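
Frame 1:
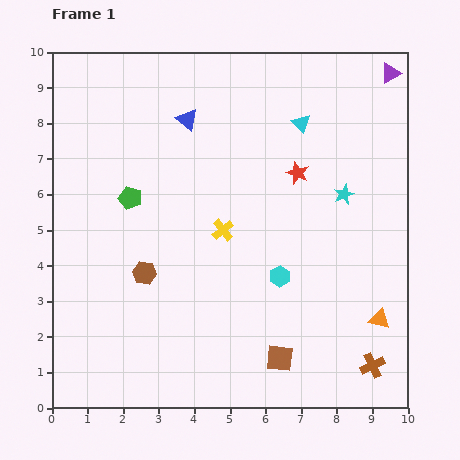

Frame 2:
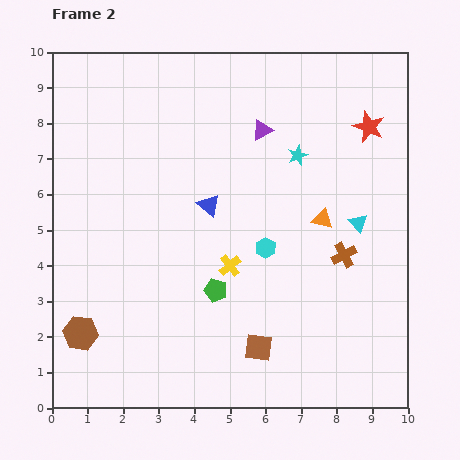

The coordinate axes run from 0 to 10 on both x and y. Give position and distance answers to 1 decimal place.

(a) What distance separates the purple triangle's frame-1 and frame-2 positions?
3.9

The purple triangle moved from (9.5, 9.4) to (5.9, 7.8), a distance of √(3.6² + 1.6²) ≈ 3.9.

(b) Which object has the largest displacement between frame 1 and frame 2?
the purple triangle

(moved 3.9; next 3.5)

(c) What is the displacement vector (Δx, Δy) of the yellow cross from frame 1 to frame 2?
(0.2, -1.0)

The yellow cross was at (4.8, 5.0) in frame 1 and (5.0, 4.0) in frame 2.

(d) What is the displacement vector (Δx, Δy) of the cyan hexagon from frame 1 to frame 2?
(-0.4, 0.8)

The cyan hexagon was at (6.4, 3.7) in frame 1 and (6.0, 4.5) in frame 2.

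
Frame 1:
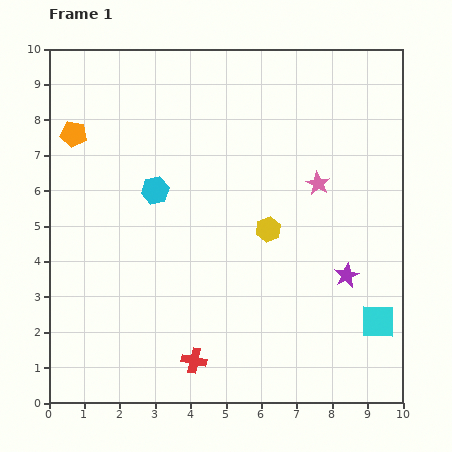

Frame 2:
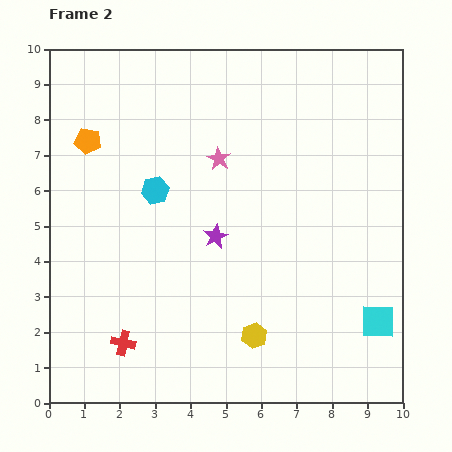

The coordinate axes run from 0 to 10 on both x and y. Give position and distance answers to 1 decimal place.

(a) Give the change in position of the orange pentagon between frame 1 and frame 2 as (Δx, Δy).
(0.4, -0.2)

The orange pentagon was at (0.7, 7.6) in frame 1 and (1.1, 7.4) in frame 2.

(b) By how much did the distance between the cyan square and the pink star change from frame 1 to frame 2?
+2.1

Distance in frame 1: 4.3. Distance in frame 2: 6.4.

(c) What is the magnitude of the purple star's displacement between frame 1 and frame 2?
3.9

The purple star moved from (8.4, 3.6) to (4.7, 4.7), a distance of √(3.7² + 1.1²) ≈ 3.9.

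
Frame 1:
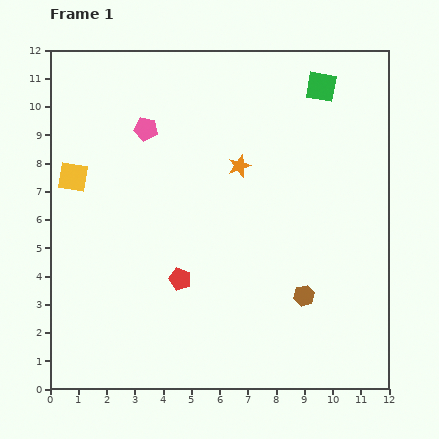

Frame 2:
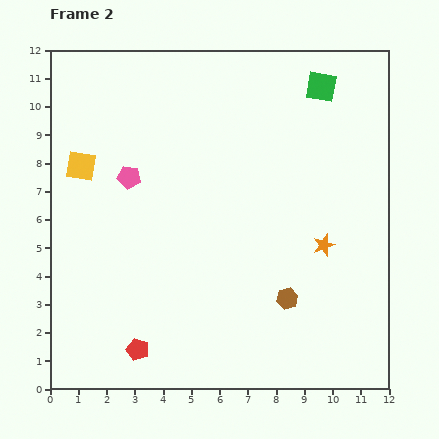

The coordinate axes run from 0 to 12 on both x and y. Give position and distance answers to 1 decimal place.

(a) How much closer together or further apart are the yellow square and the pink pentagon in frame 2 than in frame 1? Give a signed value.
-1.4

Distance in frame 1: 3.1. Distance in frame 2: 1.7.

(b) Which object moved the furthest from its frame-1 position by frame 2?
the orange star

(moved 4.1; next 2.9)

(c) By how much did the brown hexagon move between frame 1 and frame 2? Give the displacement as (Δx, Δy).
(-0.6, -0.1)

The brown hexagon was at (9.0, 3.3) in frame 1 and (8.4, 3.2) in frame 2.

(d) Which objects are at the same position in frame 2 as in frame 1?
the green square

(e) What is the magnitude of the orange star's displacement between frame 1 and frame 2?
4.1

The orange star moved from (6.7, 7.9) to (9.7, 5.1), a distance of √(3.0² + 2.8²) ≈ 4.1.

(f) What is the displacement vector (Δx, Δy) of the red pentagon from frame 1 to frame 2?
(-1.5, -2.5)

The red pentagon was at (4.6, 3.9) in frame 1 and (3.1, 1.4) in frame 2.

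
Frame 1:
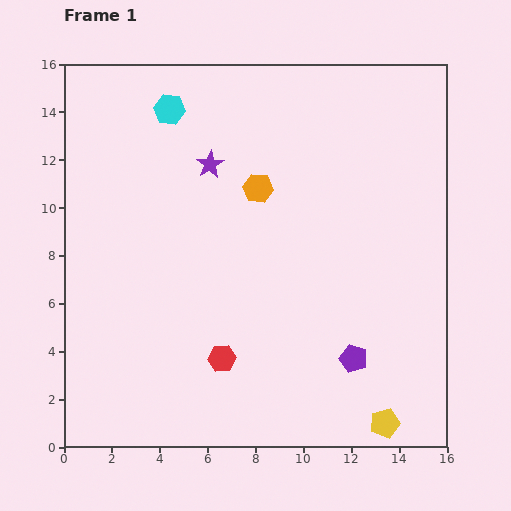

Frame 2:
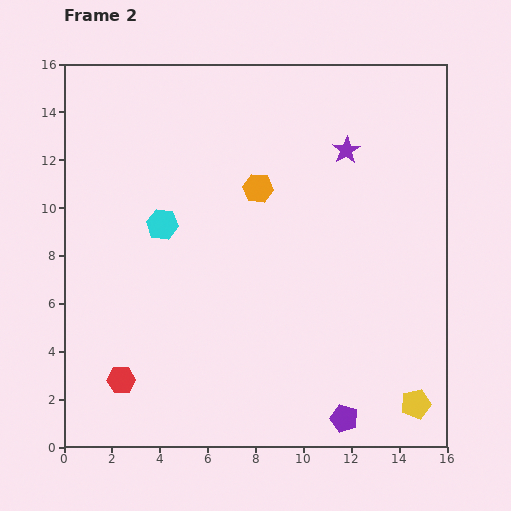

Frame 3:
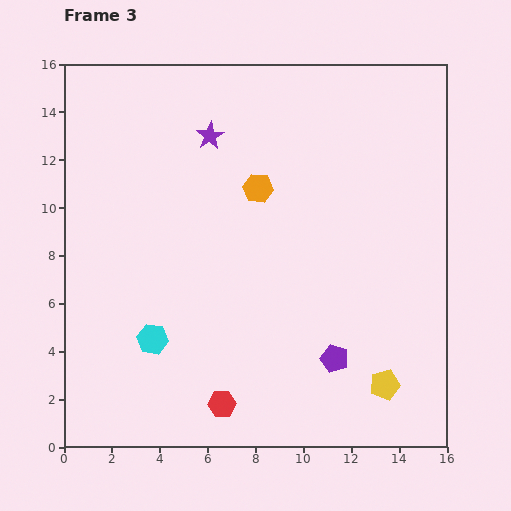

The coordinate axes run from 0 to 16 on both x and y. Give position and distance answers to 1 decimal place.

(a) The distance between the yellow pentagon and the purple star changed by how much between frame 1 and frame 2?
-2.0

Distance in frame 1: 13.0. Distance in frame 2: 11.0.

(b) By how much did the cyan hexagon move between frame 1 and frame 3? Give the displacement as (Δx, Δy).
(-0.7, -9.6)

The cyan hexagon was at (4.4, 14.1) in frame 1 and (3.7, 4.5) in frame 3.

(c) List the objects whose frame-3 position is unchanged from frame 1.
the orange hexagon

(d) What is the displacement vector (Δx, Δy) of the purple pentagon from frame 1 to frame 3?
(-0.8, 0.0)

The purple pentagon was at (12.1, 3.7) in frame 1 and (11.3, 3.7) in frame 3.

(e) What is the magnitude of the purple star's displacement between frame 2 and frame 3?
5.7

The purple star moved from (11.8, 12.4) to (6.1, 13.0), a distance of √(5.7² + 0.6²) ≈ 5.7.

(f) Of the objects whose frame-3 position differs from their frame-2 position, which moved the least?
the yellow pentagon

(moved 1.5)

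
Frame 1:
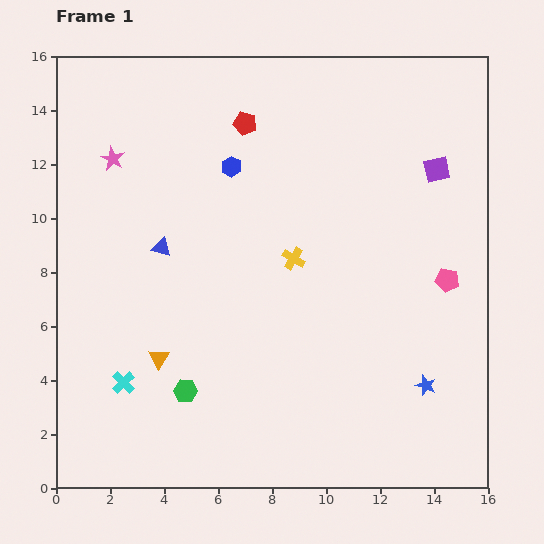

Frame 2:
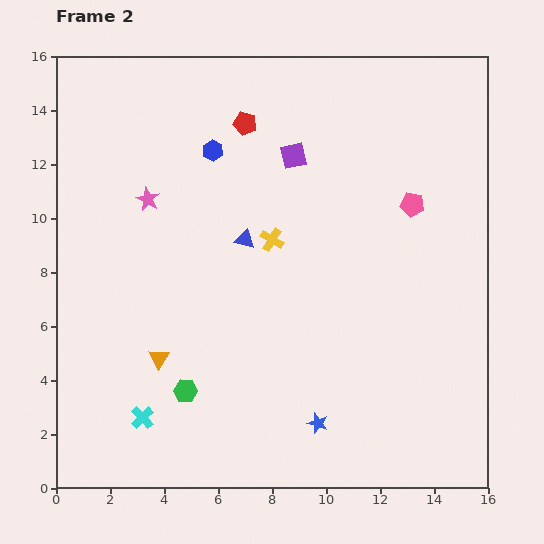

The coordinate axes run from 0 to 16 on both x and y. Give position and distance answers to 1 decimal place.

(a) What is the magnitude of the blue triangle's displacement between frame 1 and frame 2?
3.1

The blue triangle moved from (3.9, 8.9) to (7.0, 9.2), a distance of √(3.1² + 0.3²) ≈ 3.1.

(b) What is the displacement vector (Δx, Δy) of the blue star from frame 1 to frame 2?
(-4.0, -1.4)

The blue star was at (13.7, 3.8) in frame 1 and (9.7, 2.4) in frame 2.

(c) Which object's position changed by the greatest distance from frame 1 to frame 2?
the purple square

(moved 5.3; next 4.2)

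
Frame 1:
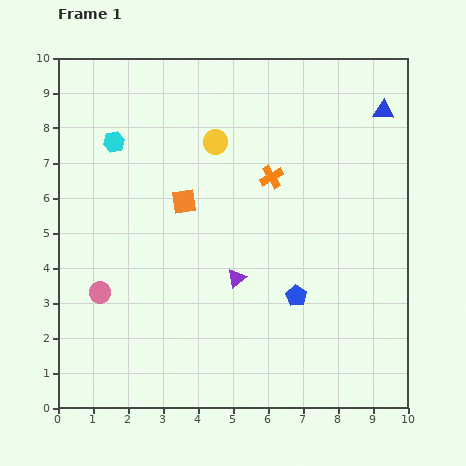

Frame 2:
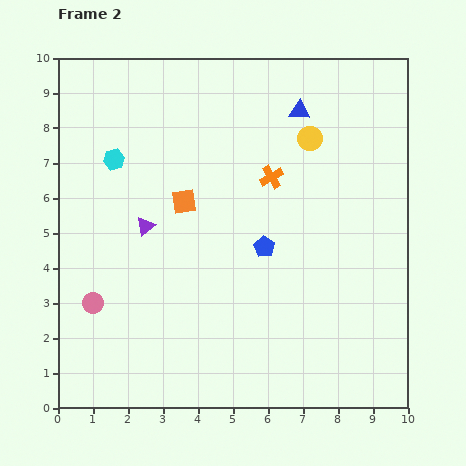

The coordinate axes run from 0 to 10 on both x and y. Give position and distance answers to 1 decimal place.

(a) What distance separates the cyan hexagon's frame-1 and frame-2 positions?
0.5

The cyan hexagon moved from (1.6, 7.6) to (1.6, 7.1), a distance of √(0.0² + 0.5²) ≈ 0.5.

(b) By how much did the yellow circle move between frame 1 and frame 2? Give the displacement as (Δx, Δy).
(2.7, 0.1)

The yellow circle was at (4.5, 7.6) in frame 1 and (7.2, 7.7) in frame 2.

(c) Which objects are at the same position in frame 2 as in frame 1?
the orange square, the orange cross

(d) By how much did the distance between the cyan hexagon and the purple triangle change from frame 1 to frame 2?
-3.1

Distance in frame 1: 5.2. Distance in frame 2: 2.1.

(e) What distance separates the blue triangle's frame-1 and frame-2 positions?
2.4

The blue triangle moved from (9.3, 8.5) to (6.9, 8.5), a distance of √(2.4² + 0.0²) ≈ 2.4.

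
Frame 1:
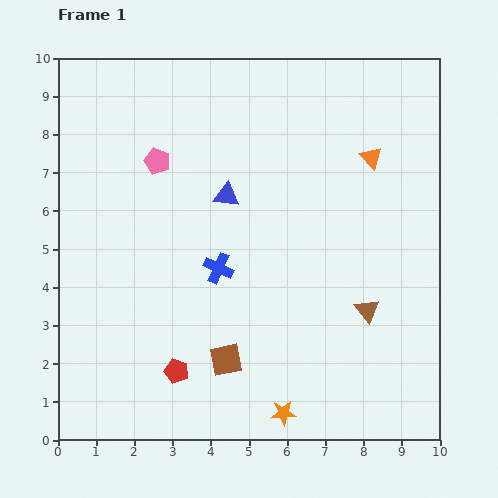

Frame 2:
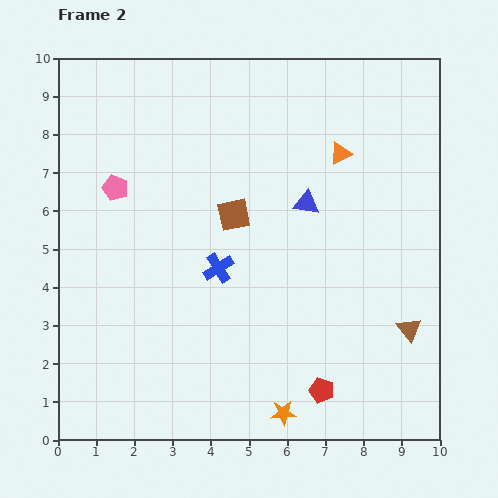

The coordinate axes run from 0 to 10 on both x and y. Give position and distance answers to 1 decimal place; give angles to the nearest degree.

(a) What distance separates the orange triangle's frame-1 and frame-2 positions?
0.8

The orange triangle moved from (8.2, 7.4) to (7.4, 7.5), a distance of √(0.8² + 0.1²) ≈ 0.8.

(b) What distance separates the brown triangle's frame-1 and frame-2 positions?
1.2

The brown triangle moved from (8.1, 3.4) to (9.2, 2.9), a distance of √(1.1² + 0.5²) ≈ 1.2.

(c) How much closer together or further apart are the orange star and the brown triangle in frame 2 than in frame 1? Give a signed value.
+0.5

Distance in frame 1: 3.5. Distance in frame 2: 4.0.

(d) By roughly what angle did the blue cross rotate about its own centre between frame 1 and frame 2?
34° clockwise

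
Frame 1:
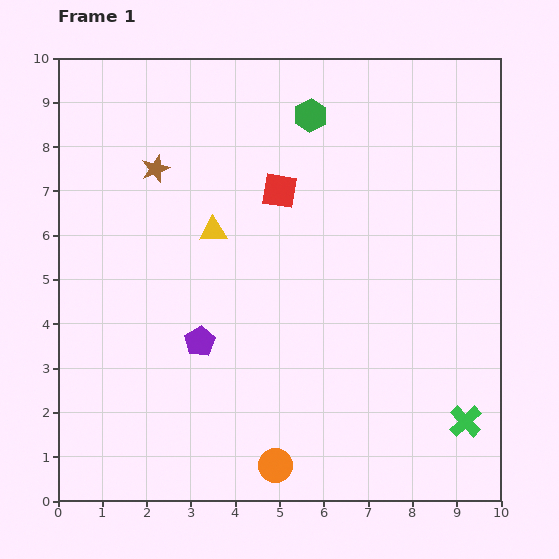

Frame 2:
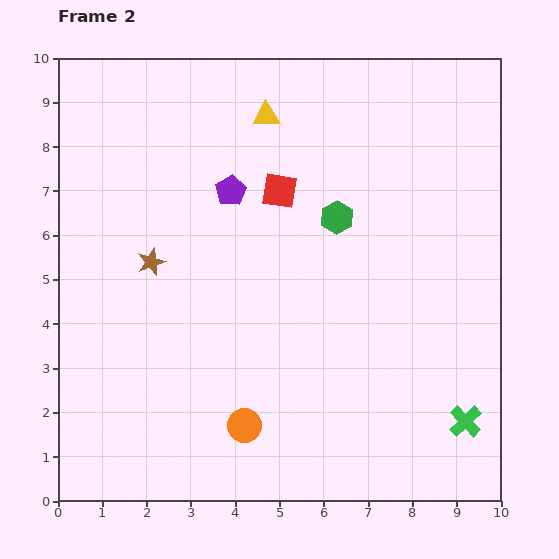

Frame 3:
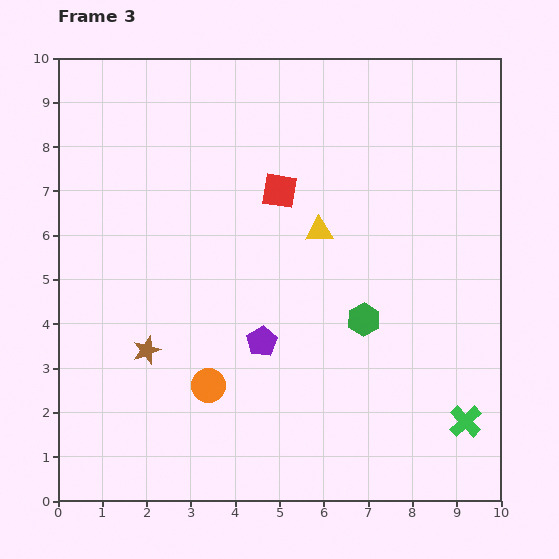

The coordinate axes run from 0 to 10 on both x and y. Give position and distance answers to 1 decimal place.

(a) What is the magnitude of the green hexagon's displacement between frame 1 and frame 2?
2.4

The green hexagon moved from (5.7, 8.7) to (6.3, 6.4), a distance of √(0.6² + 2.3²) ≈ 2.4.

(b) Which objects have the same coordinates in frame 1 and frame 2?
the red square, the green cross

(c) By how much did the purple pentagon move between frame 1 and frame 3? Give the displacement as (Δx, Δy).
(1.4, 0.0)

The purple pentagon was at (3.2, 3.6) in frame 1 and (4.6, 3.6) in frame 3.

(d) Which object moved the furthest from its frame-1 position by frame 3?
the green hexagon

(moved 4.8; next 4.1)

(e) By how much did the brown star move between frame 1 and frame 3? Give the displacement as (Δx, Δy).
(-0.2, -4.1)

The brown star was at (2.2, 7.5) in frame 1 and (2.0, 3.4) in frame 3.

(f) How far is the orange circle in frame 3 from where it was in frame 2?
1.2

The orange circle moved from (4.2, 1.7) to (3.4, 2.6), a distance of √(0.8² + 0.9²) ≈ 1.2.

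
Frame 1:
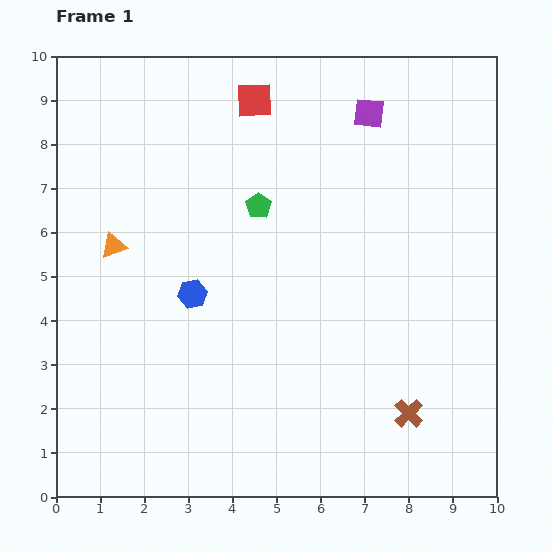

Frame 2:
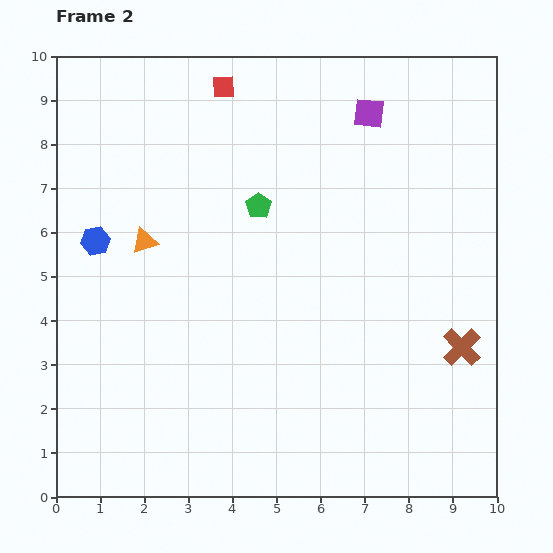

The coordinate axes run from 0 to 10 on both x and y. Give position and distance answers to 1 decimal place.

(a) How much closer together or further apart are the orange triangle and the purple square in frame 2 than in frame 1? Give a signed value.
-0.6

Distance in frame 1: 6.5. Distance in frame 2: 5.9.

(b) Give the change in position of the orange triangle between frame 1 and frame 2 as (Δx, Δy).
(0.7, 0.1)

The orange triangle was at (1.3, 5.7) in frame 1 and (2.0, 5.8) in frame 2.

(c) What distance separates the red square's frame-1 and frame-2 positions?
0.8

The red square moved from (4.5, 9.0) to (3.8, 9.3), a distance of √(0.7² + 0.3²) ≈ 0.8.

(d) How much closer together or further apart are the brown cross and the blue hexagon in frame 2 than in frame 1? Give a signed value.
+3.0

Distance in frame 1: 5.6. Distance in frame 2: 8.6.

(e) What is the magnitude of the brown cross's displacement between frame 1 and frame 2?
1.9

The brown cross moved from (8.0, 1.9) to (9.2, 3.4), a distance of √(1.2² + 1.5²) ≈ 1.9.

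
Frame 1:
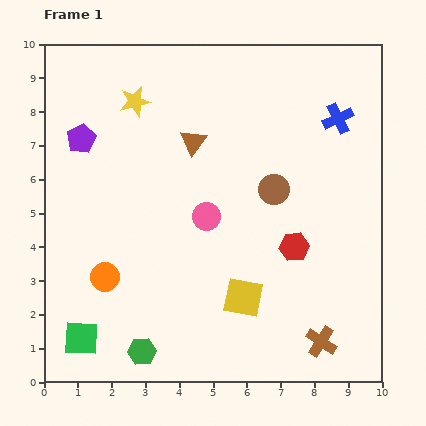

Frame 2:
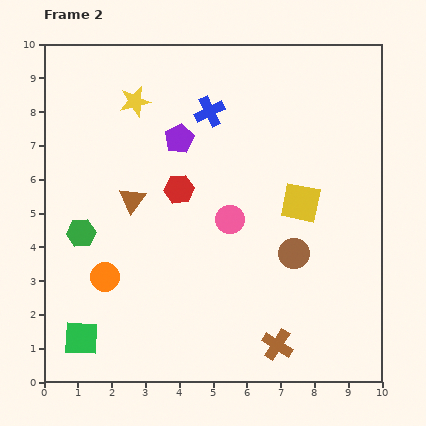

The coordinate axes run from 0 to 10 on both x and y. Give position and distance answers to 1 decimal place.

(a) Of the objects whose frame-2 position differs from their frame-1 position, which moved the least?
the pink circle

(moved 0.7)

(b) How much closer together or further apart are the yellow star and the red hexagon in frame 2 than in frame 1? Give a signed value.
-3.5

Distance in frame 1: 6.4. Distance in frame 2: 2.9.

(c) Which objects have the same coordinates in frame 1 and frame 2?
the yellow star, the green square, the orange circle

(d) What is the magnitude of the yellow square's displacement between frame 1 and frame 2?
3.3

The yellow square moved from (5.9, 2.5) to (7.6, 5.3), a distance of √(1.7² + 2.8²) ≈ 3.3.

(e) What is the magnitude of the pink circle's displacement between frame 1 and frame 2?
0.7

The pink circle moved from (4.8, 4.9) to (5.5, 4.8), a distance of √(0.7² + 0.1²) ≈ 0.7.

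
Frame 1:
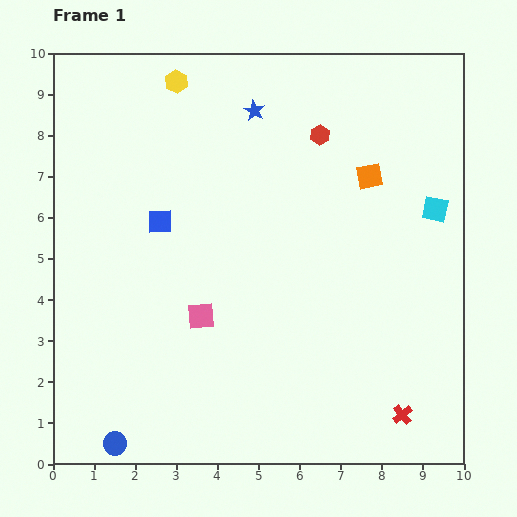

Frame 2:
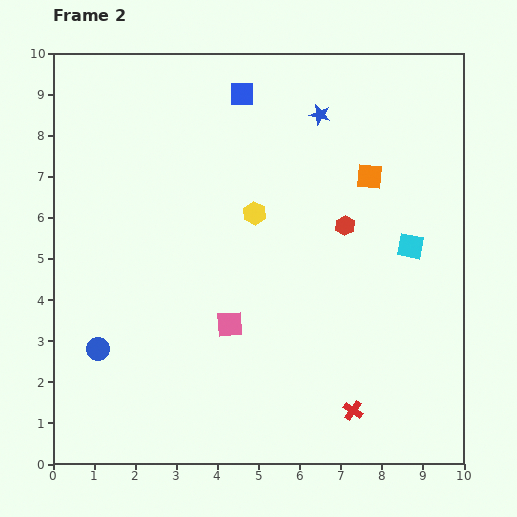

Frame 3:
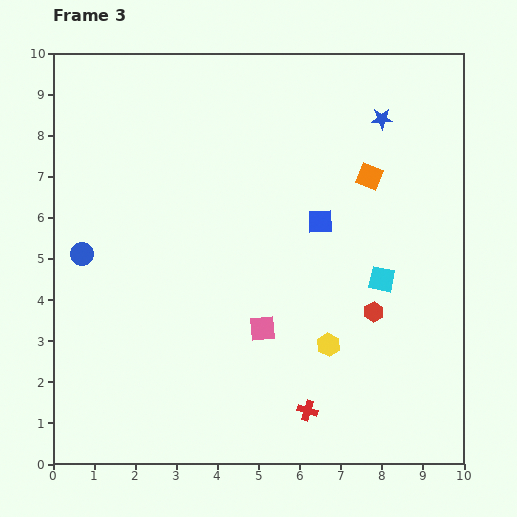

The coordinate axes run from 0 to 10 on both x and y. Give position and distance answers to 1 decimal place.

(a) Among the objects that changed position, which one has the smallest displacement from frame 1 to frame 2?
the pink square

(moved 0.7)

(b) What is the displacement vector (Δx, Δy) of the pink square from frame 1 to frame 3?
(1.5, -0.3)

The pink square was at (3.6, 3.6) in frame 1 and (5.1, 3.3) in frame 3.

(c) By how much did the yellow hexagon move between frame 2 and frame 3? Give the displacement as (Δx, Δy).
(1.8, -3.2)

The yellow hexagon was at (4.9, 6.1) in frame 2 and (6.7, 2.9) in frame 3.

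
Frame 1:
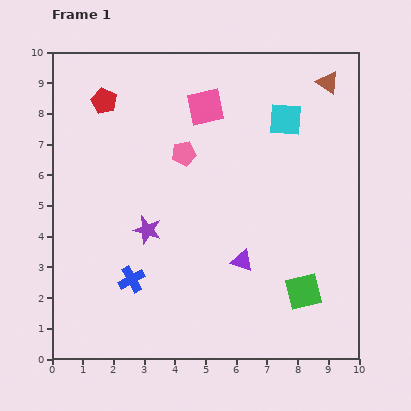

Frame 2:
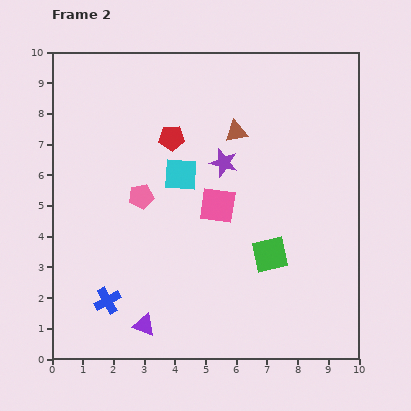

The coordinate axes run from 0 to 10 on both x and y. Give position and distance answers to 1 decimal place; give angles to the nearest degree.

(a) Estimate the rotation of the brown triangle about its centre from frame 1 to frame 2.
46° counter-clockwise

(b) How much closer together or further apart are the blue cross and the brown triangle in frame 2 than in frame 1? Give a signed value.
-2.2

Distance in frame 1: 9.1. Distance in frame 2: 6.9.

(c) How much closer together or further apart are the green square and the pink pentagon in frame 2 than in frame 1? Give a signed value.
-1.4

Distance in frame 1: 6.0. Distance in frame 2: 4.6.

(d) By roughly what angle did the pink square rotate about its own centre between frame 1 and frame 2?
21° clockwise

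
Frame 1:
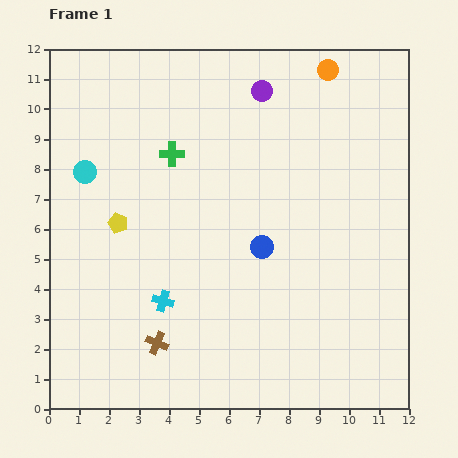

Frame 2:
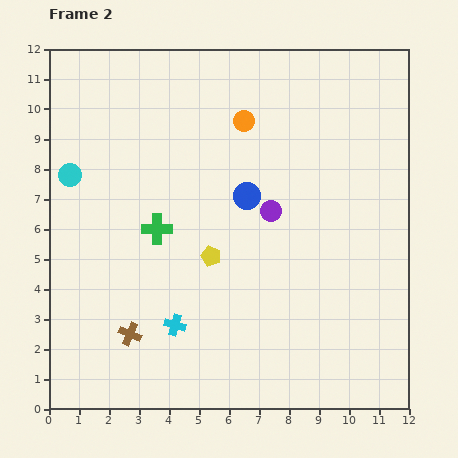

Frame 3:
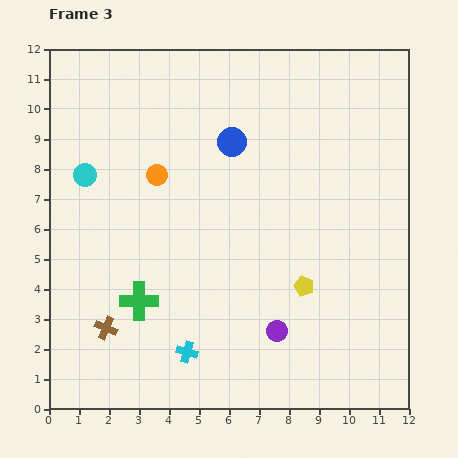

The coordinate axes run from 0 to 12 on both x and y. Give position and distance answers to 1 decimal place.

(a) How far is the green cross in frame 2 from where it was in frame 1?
2.5

The green cross moved from (4.1, 8.5) to (3.6, 6.0), a distance of √(0.5² + 2.5²) ≈ 2.5.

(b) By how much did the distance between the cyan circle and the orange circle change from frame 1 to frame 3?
-6.4

Distance in frame 1: 8.8. Distance in frame 3: 2.4.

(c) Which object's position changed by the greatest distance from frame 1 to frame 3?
the purple circle

(moved 8.0; next 6.7)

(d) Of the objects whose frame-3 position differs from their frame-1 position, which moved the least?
the cyan circle

(moved 0.1)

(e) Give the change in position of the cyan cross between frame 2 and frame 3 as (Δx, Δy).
(0.4, -0.9)

The cyan cross was at (4.2, 2.8) in frame 2 and (4.6, 1.9) in frame 3.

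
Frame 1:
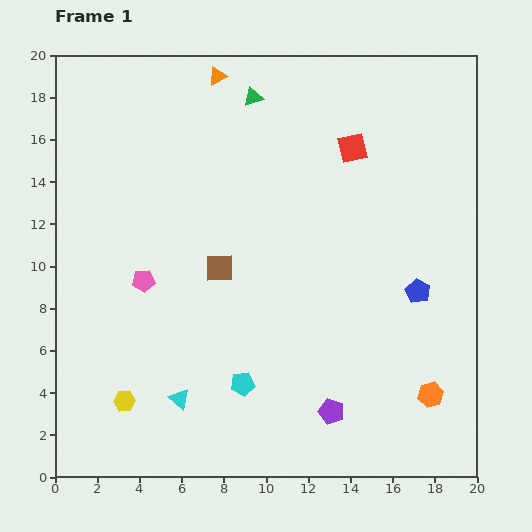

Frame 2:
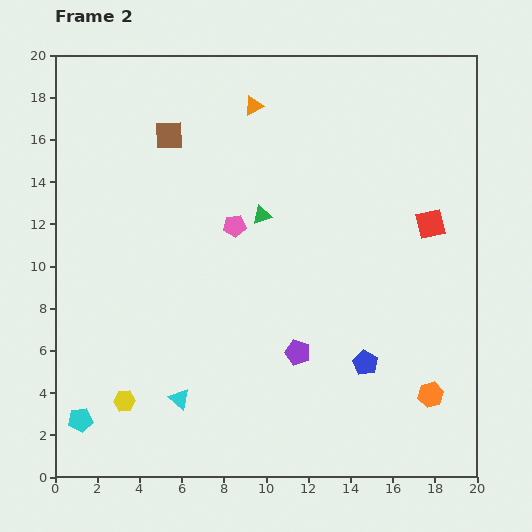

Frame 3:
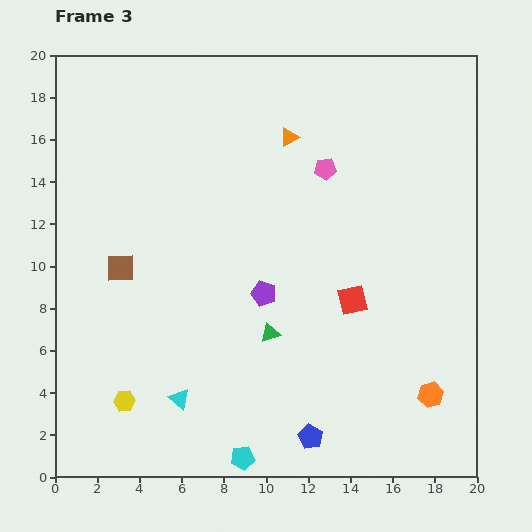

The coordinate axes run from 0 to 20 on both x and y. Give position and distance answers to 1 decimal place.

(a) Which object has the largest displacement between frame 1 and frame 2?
the cyan pentagon

(moved 7.9; next 6.7)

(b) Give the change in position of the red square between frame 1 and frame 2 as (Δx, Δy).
(3.7, -3.6)

The red square was at (14.1, 15.6) in frame 1 and (17.8, 12.0) in frame 2.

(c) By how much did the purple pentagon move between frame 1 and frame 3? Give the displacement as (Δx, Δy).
(-3.2, 5.6)

The purple pentagon was at (13.1, 3.1) in frame 1 and (9.9, 8.7) in frame 3.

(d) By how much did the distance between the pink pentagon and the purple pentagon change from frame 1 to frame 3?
-4.2

Distance in frame 1: 10.8. Distance in frame 3: 6.6.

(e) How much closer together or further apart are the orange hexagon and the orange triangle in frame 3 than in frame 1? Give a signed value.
-4.3

Distance in frame 1: 18.2. Distance in frame 3: 13.9.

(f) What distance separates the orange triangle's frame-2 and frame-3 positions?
2.3

The orange triangle moved from (9.4, 17.6) to (11.1, 16.1), a distance of √(1.7² + 1.5²) ≈ 2.3.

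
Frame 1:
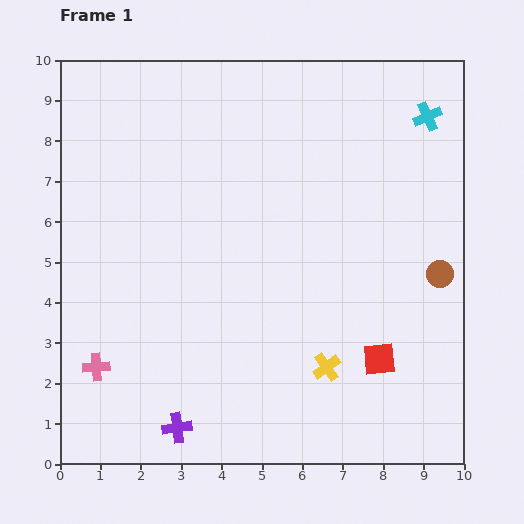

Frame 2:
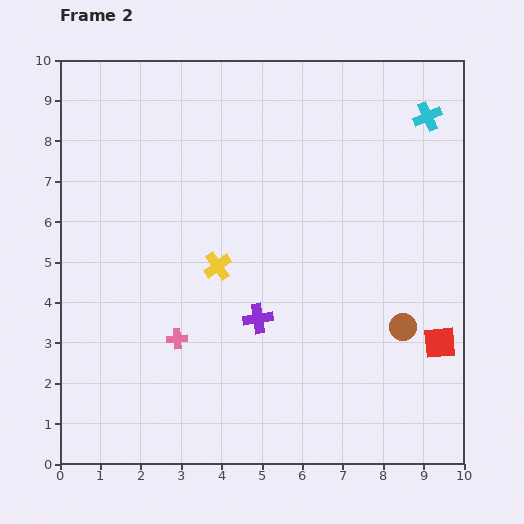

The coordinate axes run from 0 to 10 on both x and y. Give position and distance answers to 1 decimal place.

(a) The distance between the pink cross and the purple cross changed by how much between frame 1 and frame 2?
-0.4

Distance in frame 1: 2.5. Distance in frame 2: 2.1.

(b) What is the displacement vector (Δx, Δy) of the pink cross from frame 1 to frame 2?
(2.0, 0.7)

The pink cross was at (0.9, 2.4) in frame 1 and (2.9, 3.1) in frame 2.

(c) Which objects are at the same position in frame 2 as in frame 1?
the cyan cross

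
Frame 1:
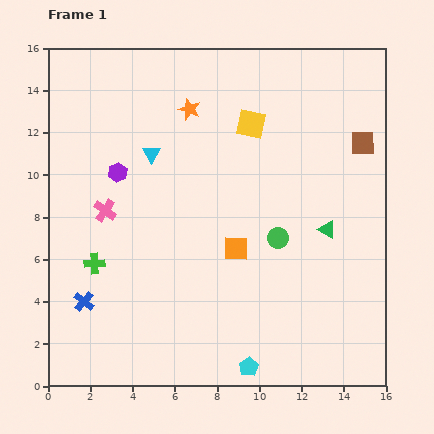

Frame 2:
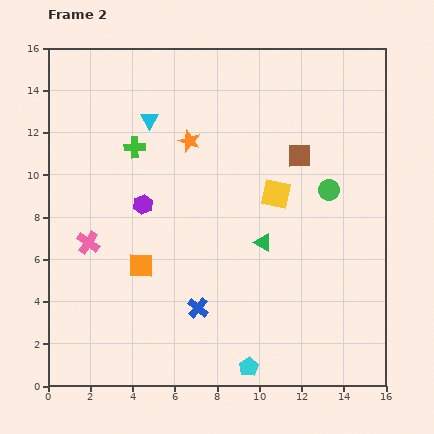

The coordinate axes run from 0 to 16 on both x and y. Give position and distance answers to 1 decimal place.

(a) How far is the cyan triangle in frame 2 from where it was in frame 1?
1.6

The cyan triangle moved from (4.9, 11.0) to (4.8, 12.6), a distance of √(0.1² + 1.6²) ≈ 1.6.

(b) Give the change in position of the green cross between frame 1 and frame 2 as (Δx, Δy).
(1.9, 5.5)

The green cross was at (2.2, 5.8) in frame 1 and (4.1, 11.3) in frame 2.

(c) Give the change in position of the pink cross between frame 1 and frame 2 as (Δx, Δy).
(-0.8, -1.5)

The pink cross was at (2.7, 8.3) in frame 1 and (1.9, 6.8) in frame 2.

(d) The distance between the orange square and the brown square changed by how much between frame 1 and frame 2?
+1.3

Distance in frame 1: 7.8. Distance in frame 2: 9.1.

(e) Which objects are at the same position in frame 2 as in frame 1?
the cyan pentagon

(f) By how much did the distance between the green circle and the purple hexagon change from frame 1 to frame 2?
+0.6

Distance in frame 1: 8.2. Distance in frame 2: 8.8.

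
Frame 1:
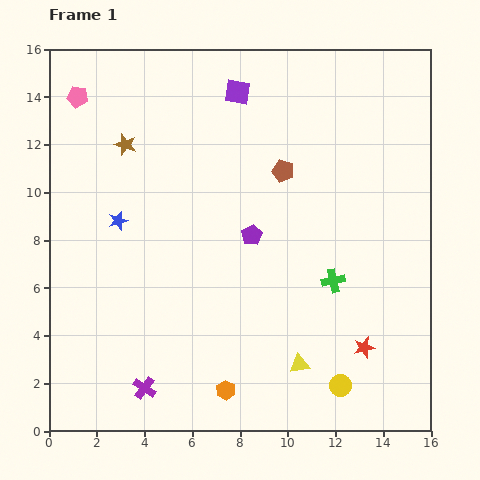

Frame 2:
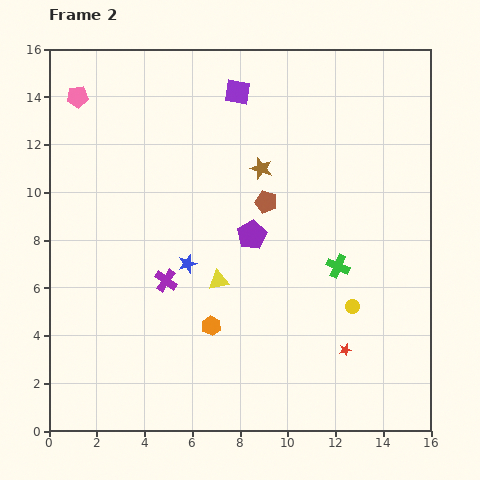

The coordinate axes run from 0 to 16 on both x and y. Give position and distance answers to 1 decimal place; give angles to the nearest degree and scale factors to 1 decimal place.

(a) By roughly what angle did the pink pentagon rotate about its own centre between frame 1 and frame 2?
15° counter-clockwise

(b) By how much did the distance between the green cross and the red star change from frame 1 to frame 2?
+0.4

Distance in frame 1: 3.1. Distance in frame 2: 3.5.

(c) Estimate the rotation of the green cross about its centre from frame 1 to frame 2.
35° clockwise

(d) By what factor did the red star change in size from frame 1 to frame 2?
0.6×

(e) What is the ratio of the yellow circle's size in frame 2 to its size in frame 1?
0.6×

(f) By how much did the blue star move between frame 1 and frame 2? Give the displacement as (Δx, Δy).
(2.9, -1.8)

The blue star was at (2.9, 8.8) in frame 1 and (5.8, 7.0) in frame 2.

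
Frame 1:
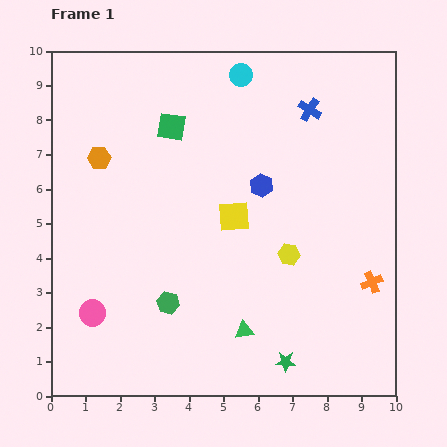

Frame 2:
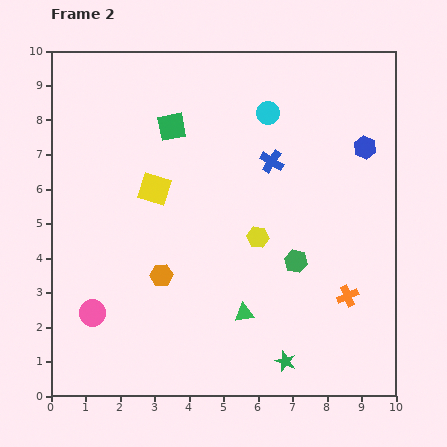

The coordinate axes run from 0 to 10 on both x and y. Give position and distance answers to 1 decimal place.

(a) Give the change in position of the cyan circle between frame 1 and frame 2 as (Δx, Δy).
(0.8, -1.1)

The cyan circle was at (5.5, 9.3) in frame 1 and (6.3, 8.2) in frame 2.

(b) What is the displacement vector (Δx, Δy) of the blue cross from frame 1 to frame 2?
(-1.1, -1.5)

The blue cross was at (7.5, 8.3) in frame 1 and (6.4, 6.8) in frame 2.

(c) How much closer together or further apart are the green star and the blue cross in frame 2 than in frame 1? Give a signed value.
-1.5

Distance in frame 1: 7.3. Distance in frame 2: 5.8.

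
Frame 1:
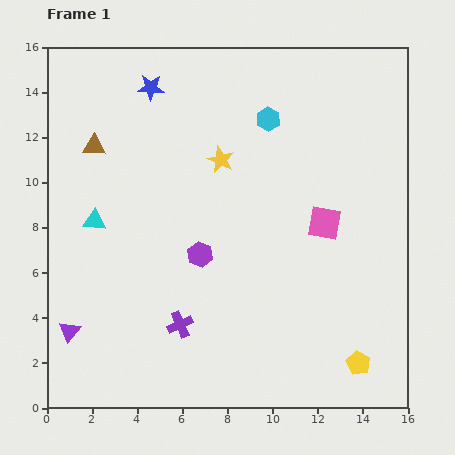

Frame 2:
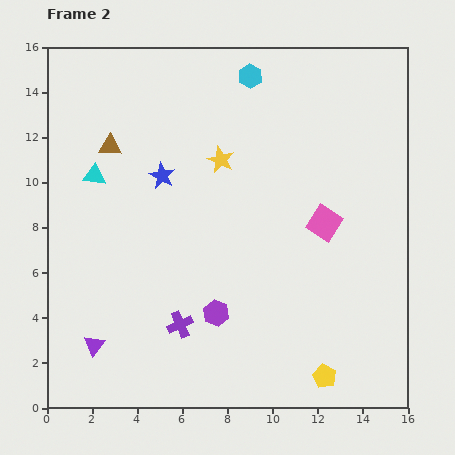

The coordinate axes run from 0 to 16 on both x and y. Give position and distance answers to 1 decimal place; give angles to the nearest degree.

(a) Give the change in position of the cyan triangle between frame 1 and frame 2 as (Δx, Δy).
(0.0, 2.0)

The cyan triangle was at (2.1, 8.3) in frame 1 and (2.1, 10.3) in frame 2.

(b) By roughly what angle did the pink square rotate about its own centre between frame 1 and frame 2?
23° clockwise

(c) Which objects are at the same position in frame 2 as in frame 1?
the pink square, the yellow star, the purple cross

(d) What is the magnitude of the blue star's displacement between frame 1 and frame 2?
3.9

The blue star moved from (4.6, 14.2) to (5.1, 10.3), a distance of √(0.5² + 3.9²) ≈ 3.9.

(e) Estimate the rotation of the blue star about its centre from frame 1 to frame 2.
26° clockwise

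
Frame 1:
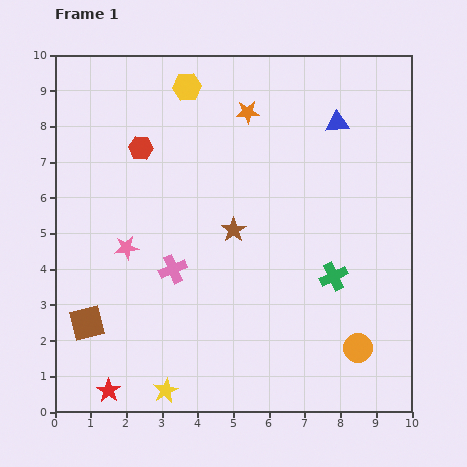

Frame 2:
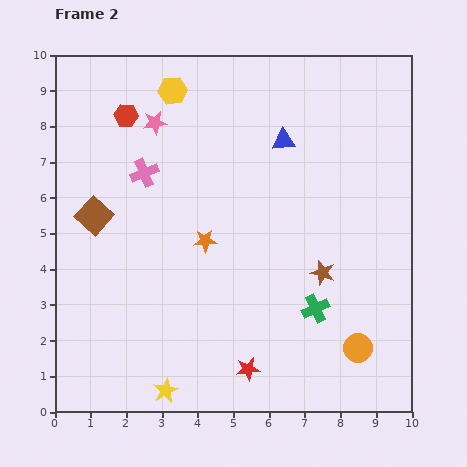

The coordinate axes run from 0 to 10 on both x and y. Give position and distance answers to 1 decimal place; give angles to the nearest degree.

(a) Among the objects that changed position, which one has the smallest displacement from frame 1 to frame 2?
the yellow hexagon

(moved 0.4)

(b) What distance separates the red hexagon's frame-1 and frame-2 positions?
1.0

The red hexagon moved from (2.4, 7.4) to (2.0, 8.3), a distance of √(0.4² + 0.9²) ≈ 1.0.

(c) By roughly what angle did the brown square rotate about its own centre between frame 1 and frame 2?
34° counter-clockwise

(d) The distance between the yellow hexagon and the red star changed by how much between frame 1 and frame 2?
-0.7

Distance in frame 1: 8.8. Distance in frame 2: 8.1.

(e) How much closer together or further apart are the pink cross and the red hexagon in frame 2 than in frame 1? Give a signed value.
-1.8

Distance in frame 1: 3.5. Distance in frame 2: 1.7.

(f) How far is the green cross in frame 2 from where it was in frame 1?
1.0

The green cross moved from (7.8, 3.8) to (7.3, 2.9), a distance of √(0.5² + 0.9²) ≈ 1.0.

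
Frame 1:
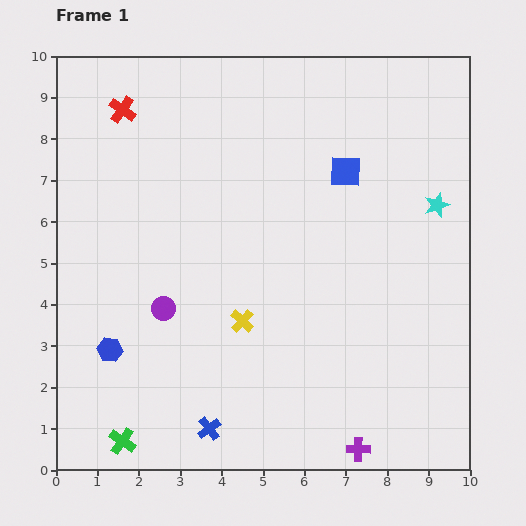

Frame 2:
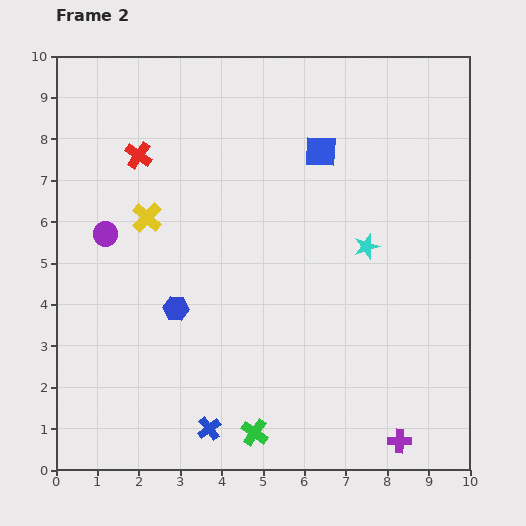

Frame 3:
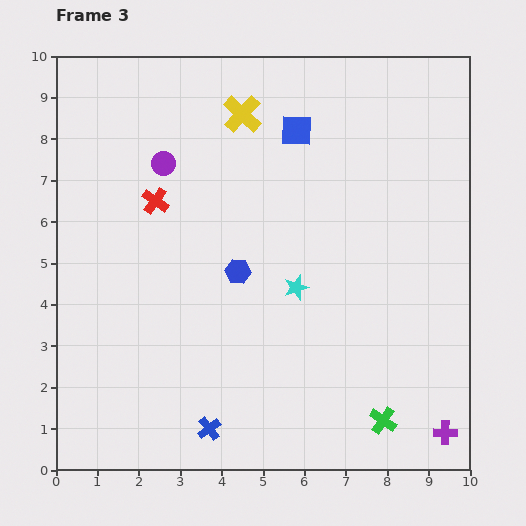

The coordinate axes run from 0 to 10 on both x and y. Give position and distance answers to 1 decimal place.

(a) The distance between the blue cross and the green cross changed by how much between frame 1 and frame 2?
-1.0

Distance in frame 1: 2.1. Distance in frame 2: 1.1.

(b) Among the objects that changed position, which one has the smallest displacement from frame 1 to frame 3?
the blue square

(moved 1.6)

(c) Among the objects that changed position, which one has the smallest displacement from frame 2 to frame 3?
the blue square

(moved 0.8)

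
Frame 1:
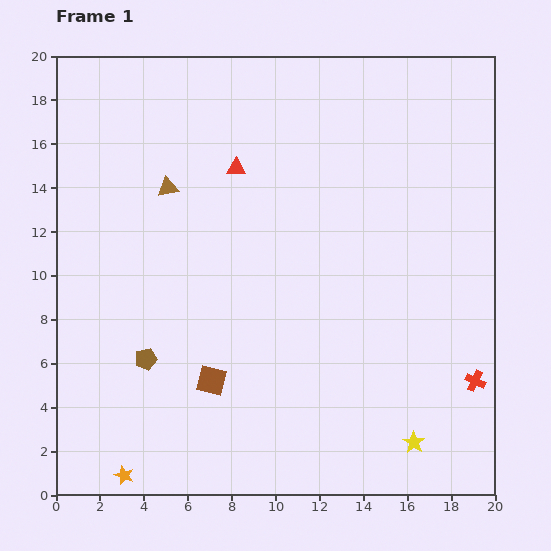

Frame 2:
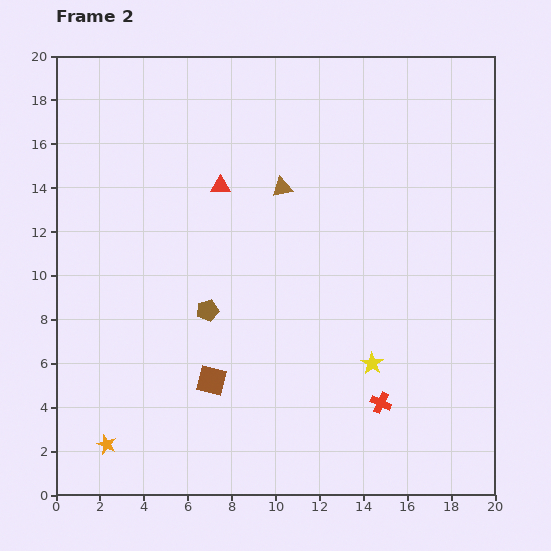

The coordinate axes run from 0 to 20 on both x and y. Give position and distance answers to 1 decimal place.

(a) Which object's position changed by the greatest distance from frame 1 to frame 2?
the brown triangle

(moved 5.2; next 4.4)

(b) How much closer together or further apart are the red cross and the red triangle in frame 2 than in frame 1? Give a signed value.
-2.3

Distance in frame 1: 14.6. Distance in frame 2: 12.3.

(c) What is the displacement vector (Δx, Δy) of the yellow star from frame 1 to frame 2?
(-1.9, 3.6)

The yellow star was at (16.3, 2.4) in frame 1 and (14.4, 6.0) in frame 2.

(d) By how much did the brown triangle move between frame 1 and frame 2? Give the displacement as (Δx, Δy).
(5.2, 0.0)

The brown triangle was at (5.1, 14.0) in frame 1 and (10.3, 14.0) in frame 2.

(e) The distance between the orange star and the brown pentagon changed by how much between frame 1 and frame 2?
+2.2

Distance in frame 1: 5.4. Distance in frame 2: 7.6.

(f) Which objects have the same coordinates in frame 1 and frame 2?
the brown square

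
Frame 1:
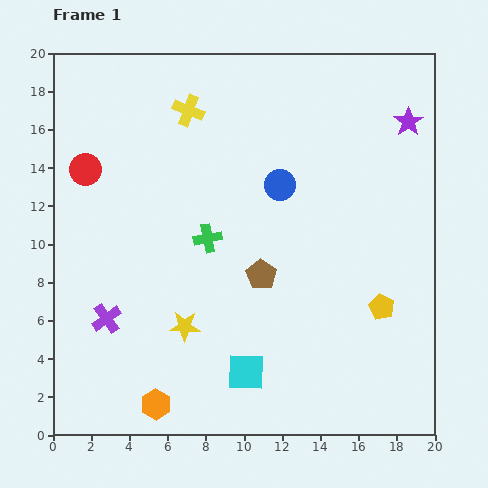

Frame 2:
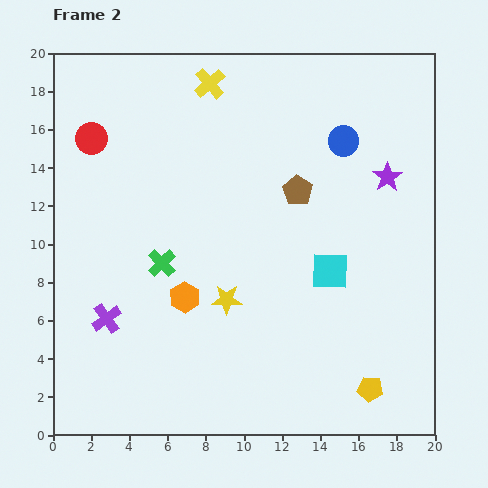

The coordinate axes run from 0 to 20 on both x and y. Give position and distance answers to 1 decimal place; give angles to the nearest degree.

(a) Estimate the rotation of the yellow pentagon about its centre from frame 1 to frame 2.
21° counter-clockwise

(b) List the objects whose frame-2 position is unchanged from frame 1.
the purple cross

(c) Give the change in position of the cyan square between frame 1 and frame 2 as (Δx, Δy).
(4.4, 5.3)

The cyan square was at (10.1, 3.3) in frame 1 and (14.5, 8.6) in frame 2.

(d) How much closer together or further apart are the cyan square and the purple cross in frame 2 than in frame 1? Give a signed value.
+4.2

Distance in frame 1: 7.8. Distance in frame 2: 12.0.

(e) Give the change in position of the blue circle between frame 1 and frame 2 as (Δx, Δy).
(3.3, 2.3)

The blue circle was at (11.9, 13.1) in frame 1 and (15.2, 15.4) in frame 2.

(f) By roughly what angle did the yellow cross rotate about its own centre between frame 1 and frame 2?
29° clockwise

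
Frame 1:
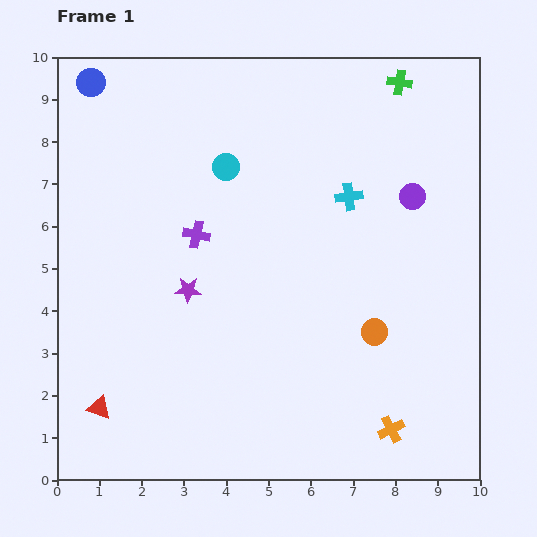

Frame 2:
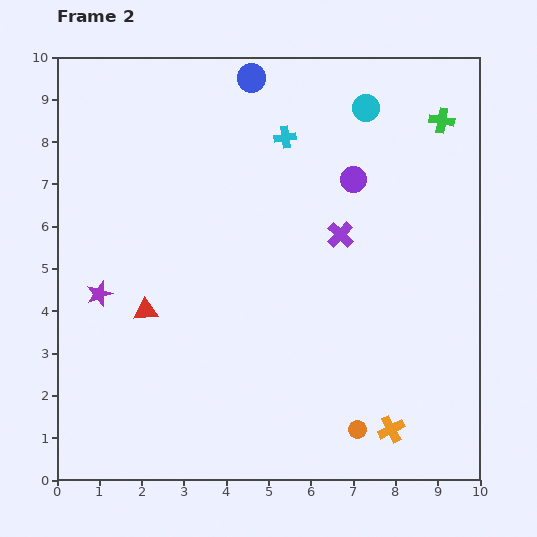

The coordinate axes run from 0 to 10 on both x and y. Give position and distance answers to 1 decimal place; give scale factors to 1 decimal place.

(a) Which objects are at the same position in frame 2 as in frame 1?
the orange cross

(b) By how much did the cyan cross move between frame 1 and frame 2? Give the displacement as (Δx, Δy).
(-1.5, 1.4)

The cyan cross was at (6.9, 6.7) in frame 1 and (5.4, 8.1) in frame 2.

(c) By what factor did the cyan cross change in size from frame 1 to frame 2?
0.8×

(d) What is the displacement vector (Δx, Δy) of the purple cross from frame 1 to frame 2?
(3.4, 0.0)

The purple cross was at (3.3, 5.8) in frame 1 and (6.7, 5.8) in frame 2.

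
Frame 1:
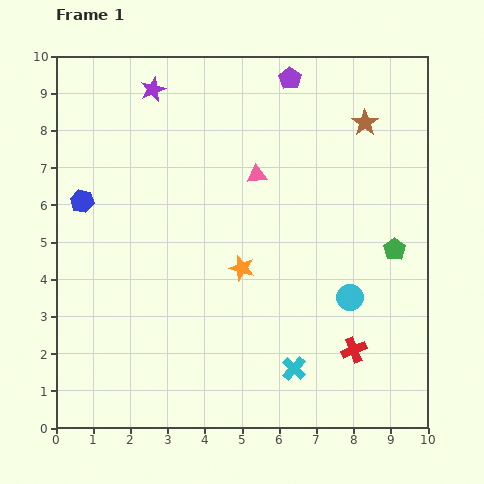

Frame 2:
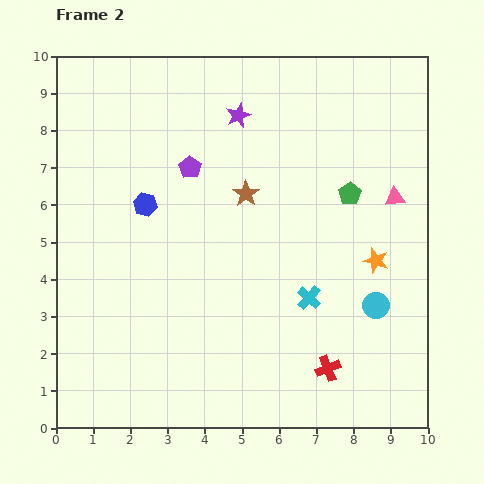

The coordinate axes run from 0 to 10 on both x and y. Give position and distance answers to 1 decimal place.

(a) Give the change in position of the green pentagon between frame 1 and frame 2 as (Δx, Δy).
(-1.2, 1.5)

The green pentagon was at (9.1, 4.8) in frame 1 and (7.9, 6.3) in frame 2.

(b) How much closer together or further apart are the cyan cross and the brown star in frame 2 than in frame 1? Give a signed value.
-3.6

Distance in frame 1: 6.9. Distance in frame 2: 3.3.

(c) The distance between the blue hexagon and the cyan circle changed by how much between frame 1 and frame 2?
-0.9

Distance in frame 1: 7.7. Distance in frame 2: 6.8.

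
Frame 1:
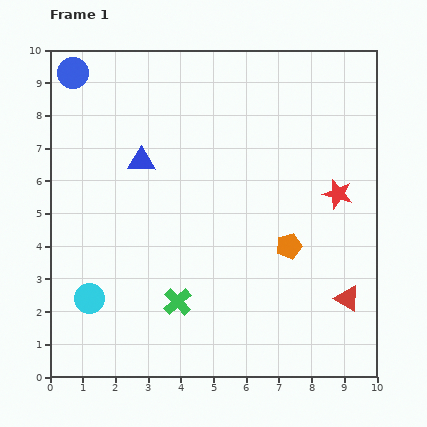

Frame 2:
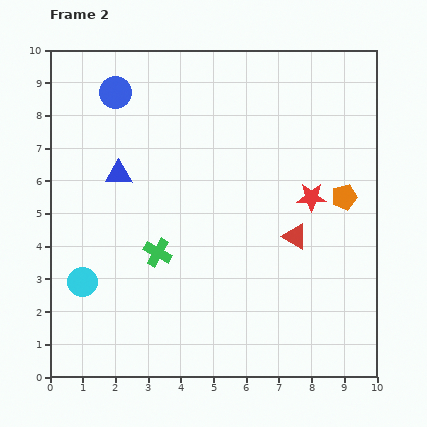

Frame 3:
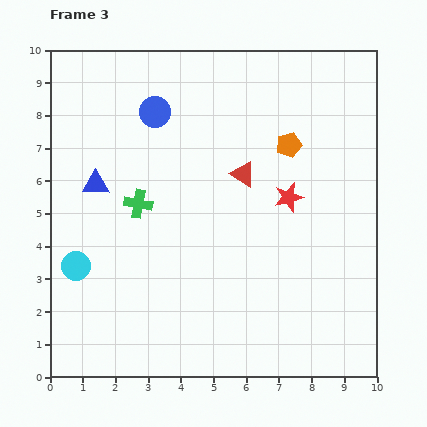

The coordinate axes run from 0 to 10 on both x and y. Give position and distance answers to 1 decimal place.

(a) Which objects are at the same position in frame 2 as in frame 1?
none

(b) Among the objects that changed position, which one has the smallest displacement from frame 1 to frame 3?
the cyan circle

(moved 1.1)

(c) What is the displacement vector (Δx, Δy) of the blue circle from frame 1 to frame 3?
(2.5, -1.2)

The blue circle was at (0.7, 9.3) in frame 1 and (3.2, 8.1) in frame 3.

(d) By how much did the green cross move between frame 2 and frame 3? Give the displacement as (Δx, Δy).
(-0.6, 1.5)

The green cross was at (3.3, 3.8) in frame 2 and (2.7, 5.3) in frame 3.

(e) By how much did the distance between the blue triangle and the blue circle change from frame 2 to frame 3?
+0.3

Distance in frame 2: 2.5. Distance in frame 3: 2.8.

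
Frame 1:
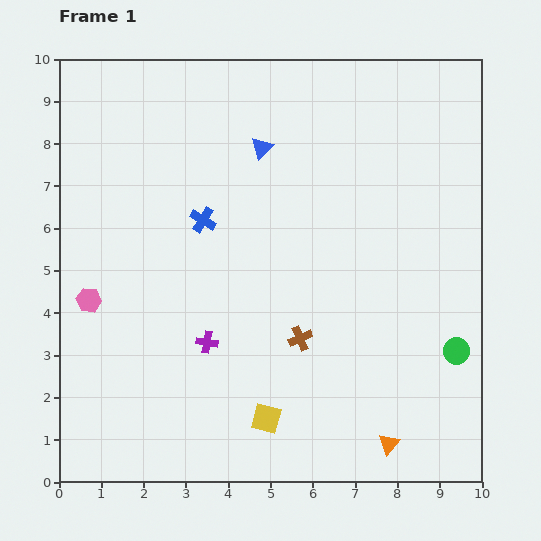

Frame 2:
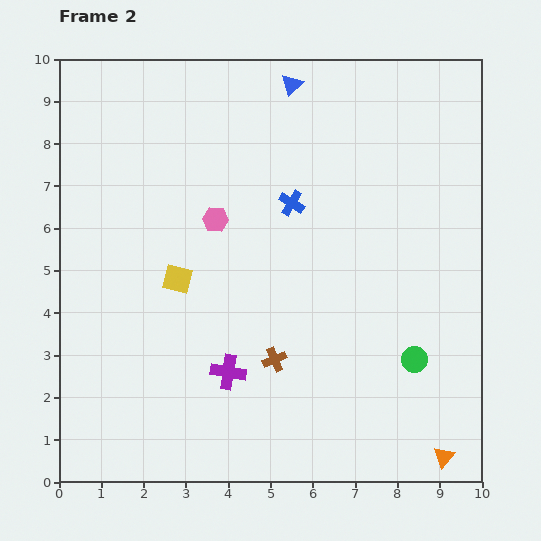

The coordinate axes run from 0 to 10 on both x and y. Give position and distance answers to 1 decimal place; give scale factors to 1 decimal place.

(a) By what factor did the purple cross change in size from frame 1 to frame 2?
1.6×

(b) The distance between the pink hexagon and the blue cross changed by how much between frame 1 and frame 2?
-1.5

Distance in frame 1: 3.3. Distance in frame 2: 1.8.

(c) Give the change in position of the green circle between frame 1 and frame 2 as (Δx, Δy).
(-1.0, -0.2)

The green circle was at (9.4, 3.1) in frame 1 and (8.4, 2.9) in frame 2.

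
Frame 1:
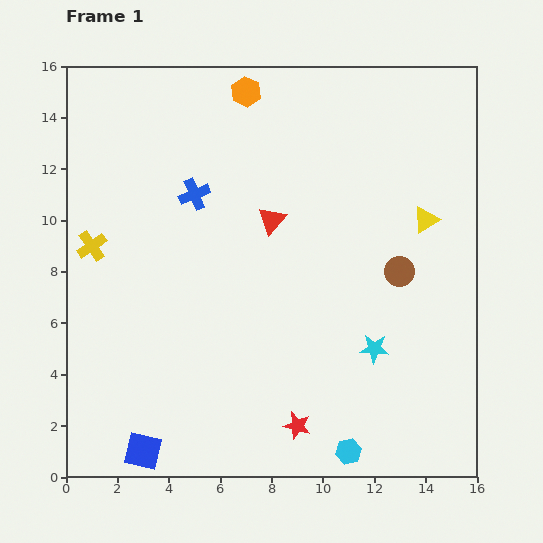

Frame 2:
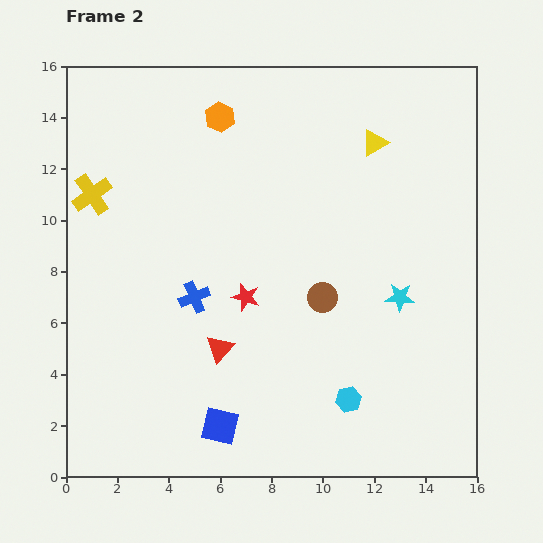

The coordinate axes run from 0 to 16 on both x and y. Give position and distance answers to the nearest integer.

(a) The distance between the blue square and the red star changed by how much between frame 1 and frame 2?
-1

Distance in frame 1: 6. Distance in frame 2: 5.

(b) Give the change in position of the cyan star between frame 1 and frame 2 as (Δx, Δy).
(1, 2)

The cyan star was at (12, 5) in frame 1 and (13, 7) in frame 2.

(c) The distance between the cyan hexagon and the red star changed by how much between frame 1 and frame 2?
+4

Distance in frame 1: 2. Distance in frame 2: 6.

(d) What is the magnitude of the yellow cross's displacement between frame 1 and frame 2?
2

The yellow cross moved from (1, 9) to (1, 11), a distance of √(0² + 2²) ≈ 2.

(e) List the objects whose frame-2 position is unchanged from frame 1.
none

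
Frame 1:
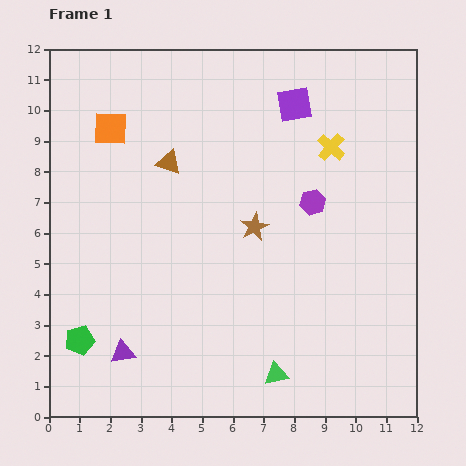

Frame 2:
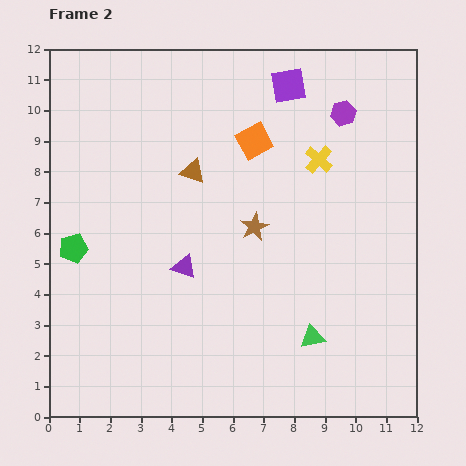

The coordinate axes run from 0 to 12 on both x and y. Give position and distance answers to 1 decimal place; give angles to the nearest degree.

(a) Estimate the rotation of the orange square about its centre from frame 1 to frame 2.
30° counter-clockwise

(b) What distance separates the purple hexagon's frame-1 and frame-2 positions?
3.1

The purple hexagon moved from (8.6, 7.0) to (9.6, 9.9), a distance of √(1.0² + 2.9²) ≈ 3.1.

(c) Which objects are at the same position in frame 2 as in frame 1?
the brown star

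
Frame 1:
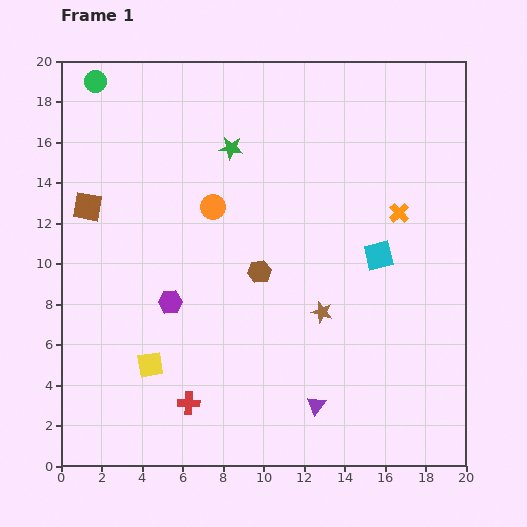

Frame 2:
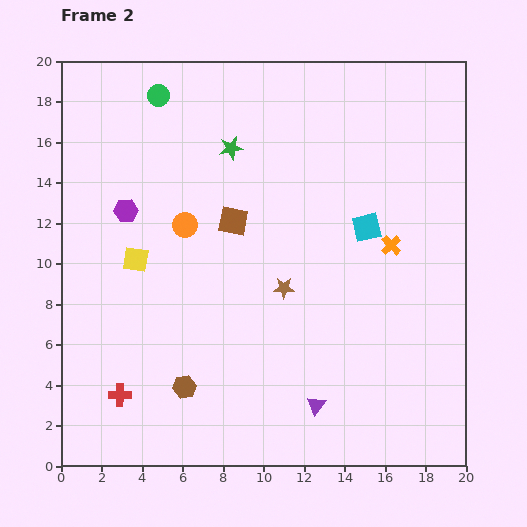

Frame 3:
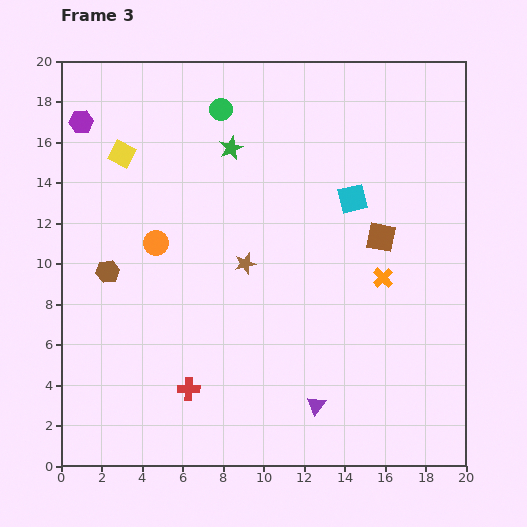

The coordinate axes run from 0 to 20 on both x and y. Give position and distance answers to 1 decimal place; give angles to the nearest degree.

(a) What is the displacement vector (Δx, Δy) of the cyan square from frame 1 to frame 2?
(-0.6, 1.4)

The cyan square was at (15.7, 10.4) in frame 1 and (15.1, 11.8) in frame 2.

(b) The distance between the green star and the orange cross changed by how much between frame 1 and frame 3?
+1.0

Distance in frame 1: 8.9. Distance in frame 3: 9.9.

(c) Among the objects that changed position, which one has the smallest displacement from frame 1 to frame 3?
the red cross

(moved 0.7)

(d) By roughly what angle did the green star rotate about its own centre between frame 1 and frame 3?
31° counter-clockwise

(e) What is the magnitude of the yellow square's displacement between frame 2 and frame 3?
5.2

The yellow square moved from (3.7, 10.2) to (3.0, 15.4), a distance of √(0.7² + 5.2²) ≈ 5.2.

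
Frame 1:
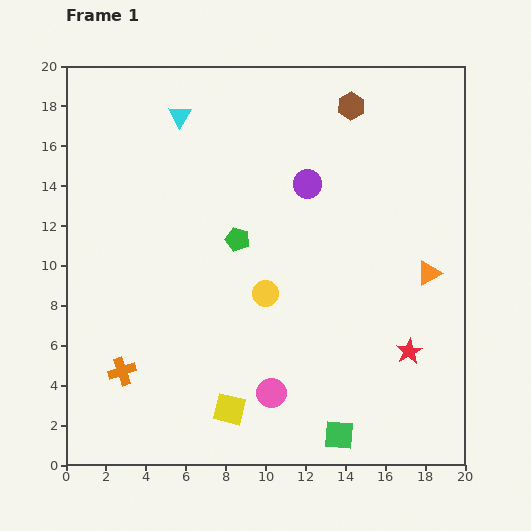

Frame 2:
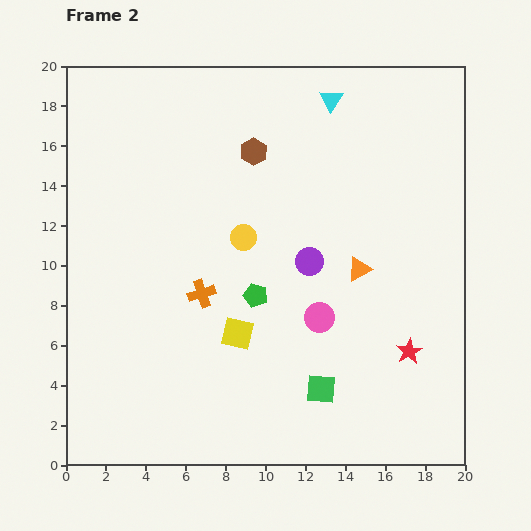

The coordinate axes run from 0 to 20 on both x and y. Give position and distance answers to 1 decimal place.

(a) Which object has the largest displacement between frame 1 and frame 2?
the cyan triangle

(moved 7.6; next 5.6)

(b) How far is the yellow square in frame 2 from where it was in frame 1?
3.8

The yellow square moved from (8.2, 2.8) to (8.6, 6.6), a distance of √(0.4² + 3.8²) ≈ 3.8.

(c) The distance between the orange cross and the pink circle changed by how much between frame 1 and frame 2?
-1.6

Distance in frame 1: 7.6. Distance in frame 2: 6.0.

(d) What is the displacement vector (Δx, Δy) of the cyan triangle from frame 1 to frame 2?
(7.6, 0.8)

The cyan triangle was at (5.7, 17.5) in frame 1 and (13.3, 18.3) in frame 2.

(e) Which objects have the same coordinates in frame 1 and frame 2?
the red star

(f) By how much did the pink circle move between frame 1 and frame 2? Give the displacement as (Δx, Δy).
(2.4, 3.8)

The pink circle was at (10.3, 3.6) in frame 1 and (12.7, 7.4) in frame 2.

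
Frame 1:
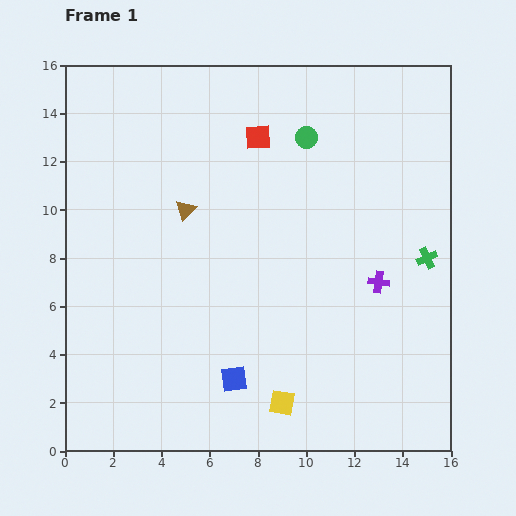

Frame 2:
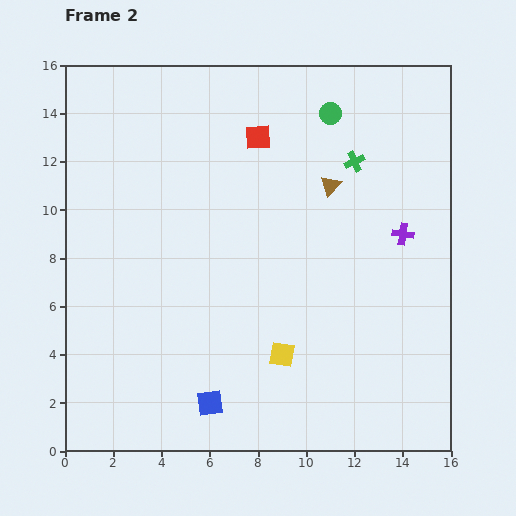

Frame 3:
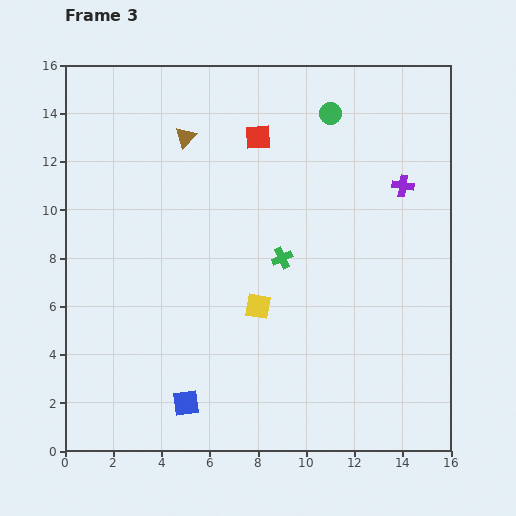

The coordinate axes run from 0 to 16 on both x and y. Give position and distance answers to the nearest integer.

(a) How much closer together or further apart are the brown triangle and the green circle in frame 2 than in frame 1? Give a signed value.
-3

Distance in frame 1: 6. Distance in frame 2: 3.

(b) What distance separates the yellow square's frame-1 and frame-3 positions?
4

The yellow square moved from (9, 2) to (8, 6), a distance of √(1² + 4²) ≈ 4.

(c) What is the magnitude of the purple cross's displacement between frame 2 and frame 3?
2

The purple cross moved from (14, 9) to (14, 11), a distance of √(0² + 2²) ≈ 2.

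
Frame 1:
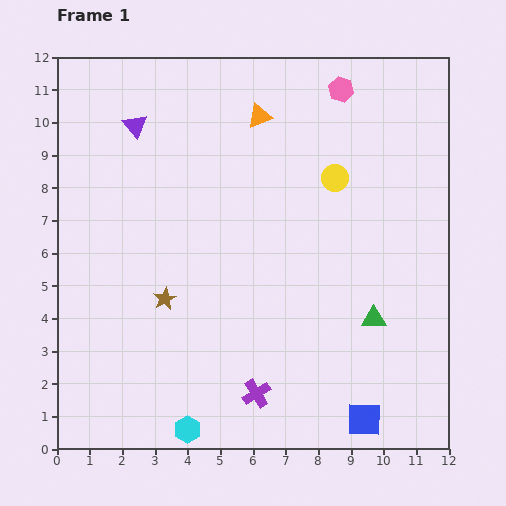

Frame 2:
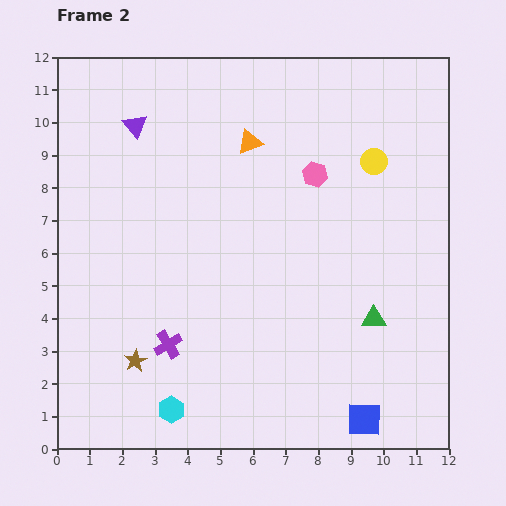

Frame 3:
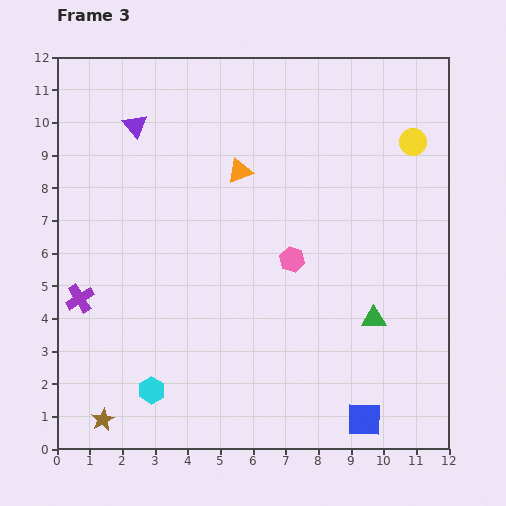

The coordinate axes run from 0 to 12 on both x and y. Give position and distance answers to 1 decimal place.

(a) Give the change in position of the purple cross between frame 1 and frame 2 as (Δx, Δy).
(-2.7, 1.5)

The purple cross was at (6.1, 1.7) in frame 1 and (3.4, 3.2) in frame 2.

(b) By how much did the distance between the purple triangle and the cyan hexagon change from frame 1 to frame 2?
-0.6

Distance in frame 1: 9.4. Distance in frame 2: 8.8.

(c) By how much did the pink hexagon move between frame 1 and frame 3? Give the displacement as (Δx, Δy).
(-1.5, -5.2)

The pink hexagon was at (8.7, 11.0) in frame 1 and (7.2, 5.8) in frame 3.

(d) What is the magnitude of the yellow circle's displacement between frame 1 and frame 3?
2.6

The yellow circle moved from (8.5, 8.3) to (10.9, 9.4), a distance of √(2.4² + 1.1²) ≈ 2.6.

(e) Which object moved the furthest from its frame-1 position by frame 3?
the purple cross

(moved 6.1; next 5.4)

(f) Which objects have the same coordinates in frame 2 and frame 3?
the blue square, the purple triangle, the green triangle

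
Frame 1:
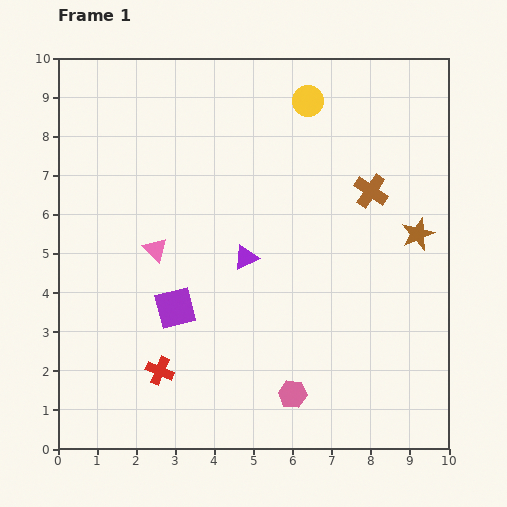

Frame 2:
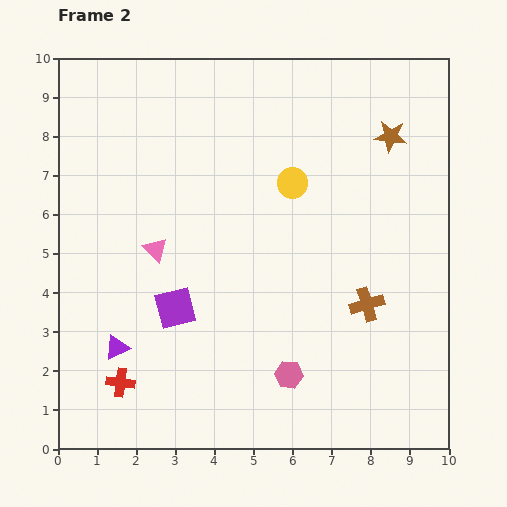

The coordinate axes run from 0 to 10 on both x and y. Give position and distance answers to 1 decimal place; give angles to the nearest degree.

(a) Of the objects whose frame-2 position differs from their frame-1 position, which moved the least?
the pink hexagon

(moved 0.5)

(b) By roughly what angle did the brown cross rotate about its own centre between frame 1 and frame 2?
39° clockwise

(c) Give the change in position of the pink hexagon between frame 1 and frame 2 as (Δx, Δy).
(-0.1, 0.5)

The pink hexagon was at (6.0, 1.4) in frame 1 and (5.9, 1.9) in frame 2.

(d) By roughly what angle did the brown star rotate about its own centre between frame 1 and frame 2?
28° clockwise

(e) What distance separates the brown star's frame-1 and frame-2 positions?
2.6

The brown star moved from (9.2, 5.5) to (8.5, 8.0), a distance of √(0.7² + 2.5²) ≈ 2.6.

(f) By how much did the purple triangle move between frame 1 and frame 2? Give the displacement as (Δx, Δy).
(-3.3, -2.3)

The purple triangle was at (4.8, 4.9) in frame 1 and (1.5, 2.6) in frame 2.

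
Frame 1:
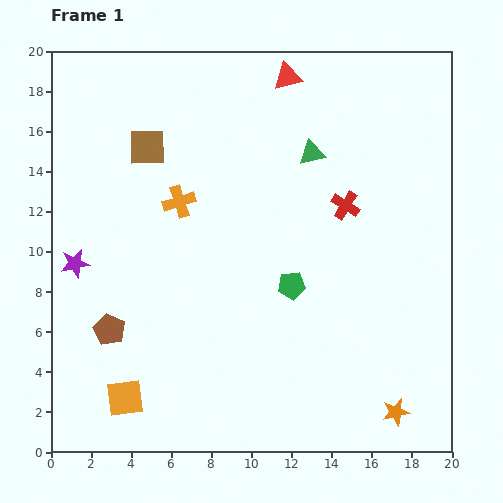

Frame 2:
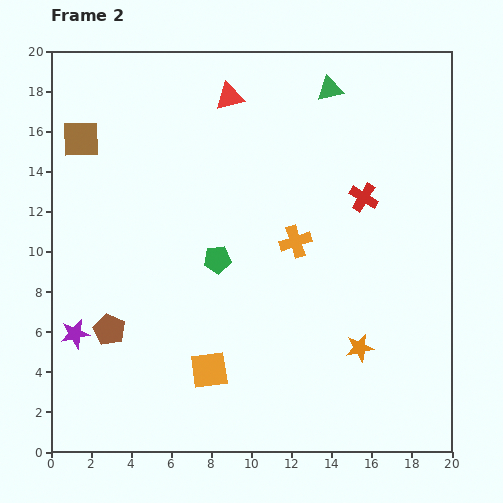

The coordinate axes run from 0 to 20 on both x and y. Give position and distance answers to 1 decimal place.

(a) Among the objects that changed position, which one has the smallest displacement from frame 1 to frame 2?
the red cross

(moved 1.0)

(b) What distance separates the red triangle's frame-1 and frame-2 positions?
3.1

The red triangle moved from (11.8, 18.7) to (8.9, 17.7), a distance of √(2.9² + 1.0²) ≈ 3.1.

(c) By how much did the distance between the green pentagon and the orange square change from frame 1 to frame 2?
-4.5

Distance in frame 1: 10.0. Distance in frame 2: 5.5.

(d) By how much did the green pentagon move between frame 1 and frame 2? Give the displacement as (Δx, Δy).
(-3.7, 1.3)

The green pentagon was at (12.0, 8.3) in frame 1 and (8.3, 9.6) in frame 2.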